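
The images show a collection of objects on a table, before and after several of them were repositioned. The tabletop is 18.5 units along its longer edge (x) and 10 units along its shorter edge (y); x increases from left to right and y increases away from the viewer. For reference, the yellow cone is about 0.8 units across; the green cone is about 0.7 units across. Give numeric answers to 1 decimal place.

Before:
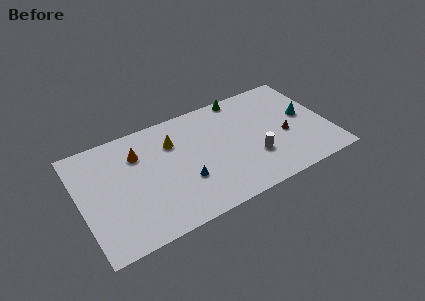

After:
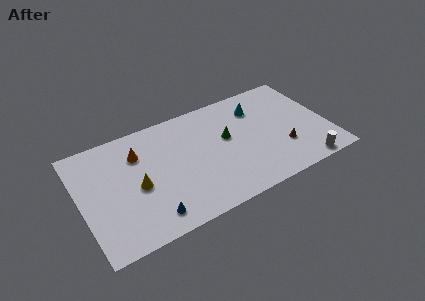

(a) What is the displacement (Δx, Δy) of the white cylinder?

(3.5, -2.3)

The white cylinder was at about (12.7, 3.2) and moved to about (16.2, 0.9).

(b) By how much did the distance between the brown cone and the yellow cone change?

+2.3

They were about 8.6 units apart before and 10.9 after — 2.3 units further apart.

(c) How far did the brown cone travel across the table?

1.1

The brown cone moved from about (15.2, 4.2) to (14.9, 3.1), a distance of √(0.3² + 1.1²) ≈ 1.1.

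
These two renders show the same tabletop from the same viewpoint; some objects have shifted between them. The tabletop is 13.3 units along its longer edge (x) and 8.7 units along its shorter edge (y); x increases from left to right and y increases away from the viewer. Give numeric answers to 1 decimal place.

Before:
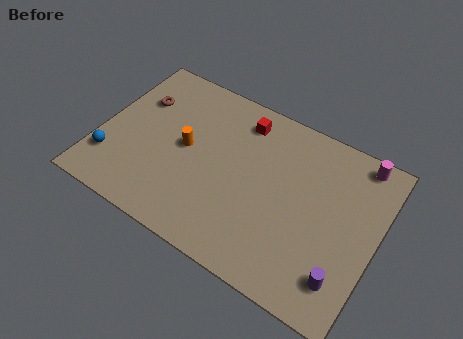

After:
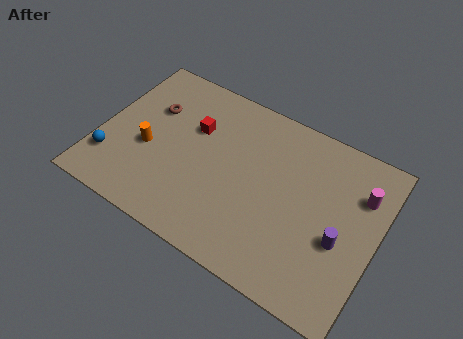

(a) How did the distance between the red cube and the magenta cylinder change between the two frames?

+2.4

The distance was about 5.6 in the first image and 8.0 in the second, so they moved 2.4 units further apart.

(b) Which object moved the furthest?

the red cube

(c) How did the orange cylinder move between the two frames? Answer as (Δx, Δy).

(-1.7, -0.9)

The orange cylinder was at about (4.1, 4.5) and moved to about (2.4, 3.6).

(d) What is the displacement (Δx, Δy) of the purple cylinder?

(-0.4, 1.7)

From the two frames, the purple cylinder sits at roughly (12.1, 1.8) before and (11.7, 3.5) after.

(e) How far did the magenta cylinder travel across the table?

1.6

From (12.0, 7.8) to (12.3, 6.2), the magenta cylinder covered √(0.3² + 1.6²) ≈ 1.6 units.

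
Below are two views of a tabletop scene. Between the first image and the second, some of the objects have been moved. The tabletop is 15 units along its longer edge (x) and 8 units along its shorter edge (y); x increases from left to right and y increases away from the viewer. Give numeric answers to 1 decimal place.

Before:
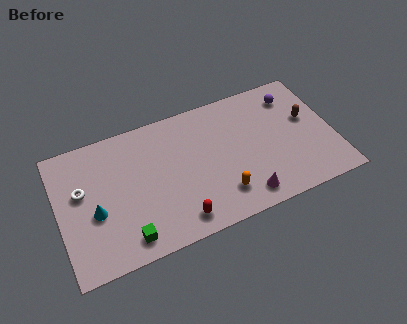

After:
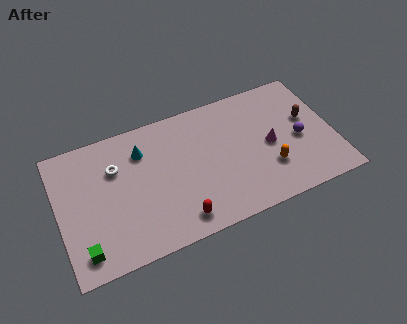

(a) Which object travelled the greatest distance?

the cyan cone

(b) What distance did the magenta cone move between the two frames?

3.1

The magenta cone moved from about (9.8, 1.2) to (11.5, 3.8), a distance of √(1.7² + 2.6²) ≈ 3.1.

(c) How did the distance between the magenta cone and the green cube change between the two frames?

+4.3

The distance was about 6.4 in the first image and 10.7 in the second, so they moved 4.3 units further apart.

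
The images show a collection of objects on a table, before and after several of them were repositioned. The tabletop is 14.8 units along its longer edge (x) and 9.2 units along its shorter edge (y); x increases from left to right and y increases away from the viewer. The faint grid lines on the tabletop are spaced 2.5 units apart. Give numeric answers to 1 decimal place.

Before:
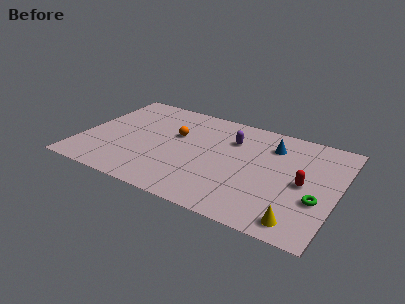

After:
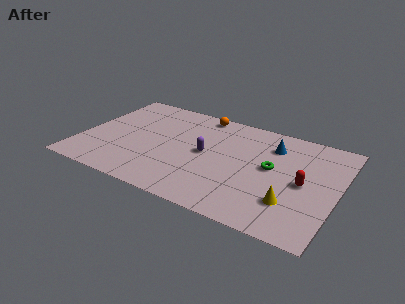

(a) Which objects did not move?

the red capsule and the blue cone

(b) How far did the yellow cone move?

1.4

The yellow cone moved from about (13.0, 1.2) to (12.4, 2.5), a distance of √(0.6² + 1.3²) ≈ 1.4.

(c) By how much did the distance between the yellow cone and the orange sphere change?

-0.6

They were about 8.9 units apart before and 8.3 after — 0.6 units closer together.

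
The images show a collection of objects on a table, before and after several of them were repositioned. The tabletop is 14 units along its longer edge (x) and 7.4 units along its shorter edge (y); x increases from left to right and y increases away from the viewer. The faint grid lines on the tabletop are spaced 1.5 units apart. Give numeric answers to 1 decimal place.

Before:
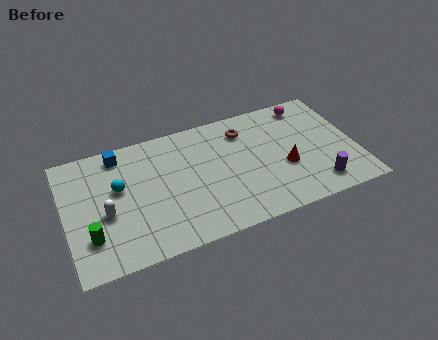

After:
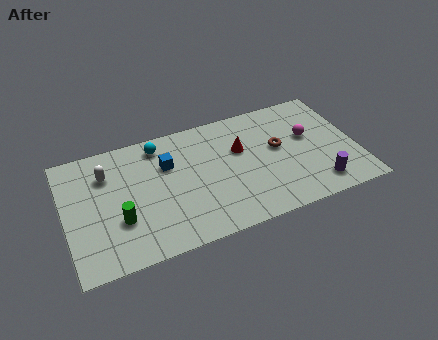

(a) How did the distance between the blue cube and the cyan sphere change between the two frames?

-0.7

The distance was about 2.0 in the first image and 1.3 in the second, so they moved 0.7 units closer together.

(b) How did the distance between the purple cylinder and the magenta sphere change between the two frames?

-2.0

Before: roughly 5.1 units apart; after: 3.1. That's 2.0 units closer together.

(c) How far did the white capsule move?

2.3

The white capsule moved from about (1.9, 3.1) to (2.1, 5.4), a distance of √(0.2² + 2.3²) ≈ 2.3.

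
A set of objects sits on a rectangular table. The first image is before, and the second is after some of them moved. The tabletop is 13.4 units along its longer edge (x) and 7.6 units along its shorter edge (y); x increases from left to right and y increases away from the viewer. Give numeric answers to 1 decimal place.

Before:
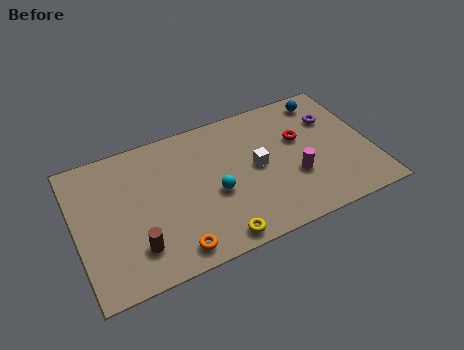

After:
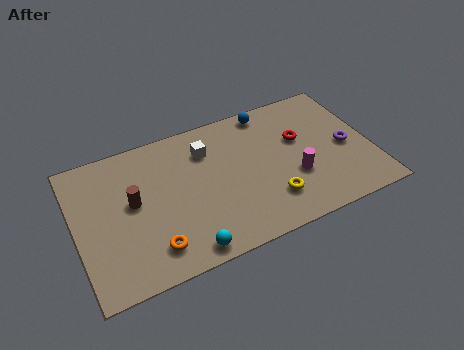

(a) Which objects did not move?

the magenta cylinder and the red torus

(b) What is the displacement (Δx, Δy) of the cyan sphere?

(-1.6, -2.4)

The cyan sphere was at about (6.2, 3.2) and moved to about (4.6, 0.8).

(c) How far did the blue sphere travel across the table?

2.6

From (11.7, 6.5) to (9.1, 6.8), the blue sphere covered √(2.6² + 0.3²) ≈ 2.6 units.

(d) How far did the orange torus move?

1.0

The orange torus was near (4.1, 1.0) before and (3.2, 1.5) after, so it travelled √(0.9² + 0.5²) ≈ 1.0 units.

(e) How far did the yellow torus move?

2.8

The yellow torus moved from about (6.0, 0.8) to (8.6, 1.9), a distance of √(2.6² + 1.1²) ≈ 2.8.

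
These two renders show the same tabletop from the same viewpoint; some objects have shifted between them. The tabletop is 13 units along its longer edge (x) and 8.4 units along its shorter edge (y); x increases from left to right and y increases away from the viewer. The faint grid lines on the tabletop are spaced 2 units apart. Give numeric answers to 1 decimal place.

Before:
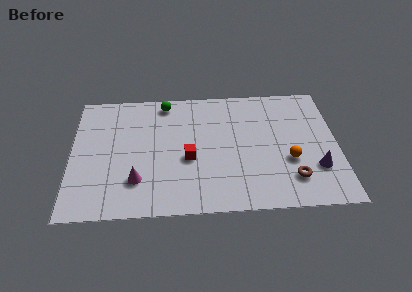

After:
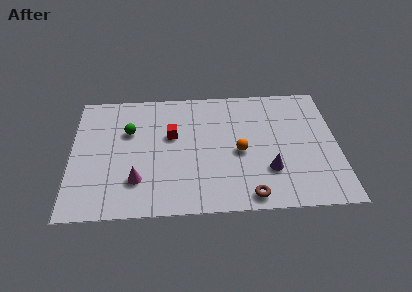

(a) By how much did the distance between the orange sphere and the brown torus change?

+1.7

They were about 1.2 units apart before and 2.9 after — 1.7 units further apart.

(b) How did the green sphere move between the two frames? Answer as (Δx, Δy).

(-1.8, -1.9)

The green sphere started near (4.6, 7.4) and ended near (2.8, 5.5).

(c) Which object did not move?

the magenta cone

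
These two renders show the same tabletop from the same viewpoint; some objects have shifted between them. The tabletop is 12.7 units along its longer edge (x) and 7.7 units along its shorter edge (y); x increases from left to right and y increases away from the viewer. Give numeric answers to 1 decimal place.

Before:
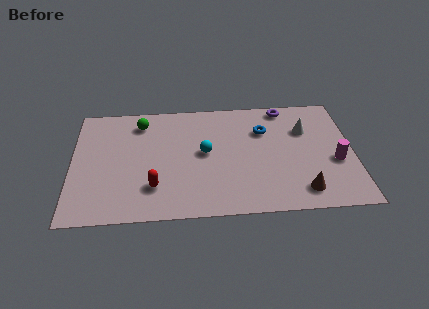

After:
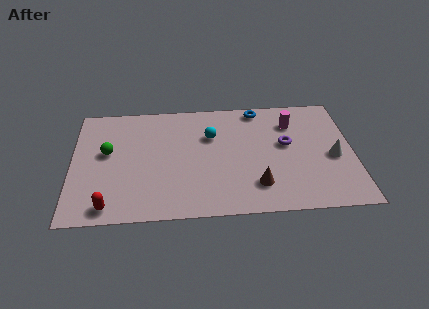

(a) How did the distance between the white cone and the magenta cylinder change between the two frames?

+0.4

They were about 2.6 units apart before and 3.0 after — 0.4 units further apart.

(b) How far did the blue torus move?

1.5

From (8.7, 5.4) to (8.5, 6.9), the blue torus covered √(0.2² + 1.5²) ≈ 1.5 units.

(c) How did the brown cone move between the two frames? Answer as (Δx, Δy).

(-2.0, 0.5)

From the two frames, the brown cone sits at roughly (10.3, 1.3) before and (8.3, 1.8) after.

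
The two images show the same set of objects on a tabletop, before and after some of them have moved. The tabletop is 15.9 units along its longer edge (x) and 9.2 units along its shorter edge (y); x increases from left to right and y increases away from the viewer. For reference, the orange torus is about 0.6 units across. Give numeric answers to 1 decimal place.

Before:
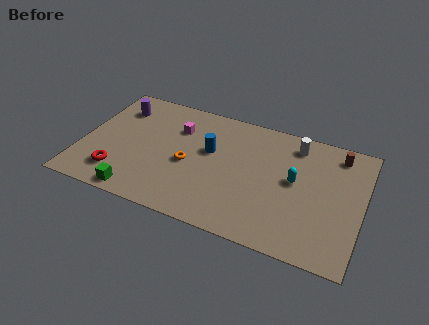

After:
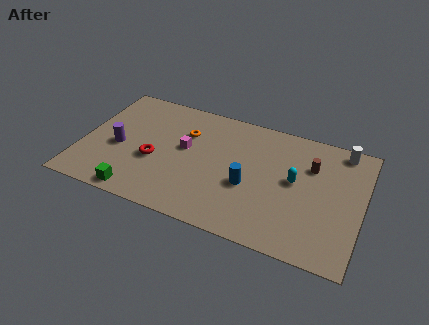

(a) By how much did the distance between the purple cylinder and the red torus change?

-3.0

They were about 5.1 units apart before and 2.1 after — 3.0 units closer together.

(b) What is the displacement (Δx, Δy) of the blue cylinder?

(2.4, -1.8)

The blue cylinder started near (7.2, 5.5) and ended near (9.6, 3.7).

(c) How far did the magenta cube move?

1.5

The magenta cube moved from about (5.2, 6.6) to (5.8, 5.2), a distance of √(0.6² + 1.4²) ≈ 1.5.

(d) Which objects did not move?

the cyan capsule and the green cube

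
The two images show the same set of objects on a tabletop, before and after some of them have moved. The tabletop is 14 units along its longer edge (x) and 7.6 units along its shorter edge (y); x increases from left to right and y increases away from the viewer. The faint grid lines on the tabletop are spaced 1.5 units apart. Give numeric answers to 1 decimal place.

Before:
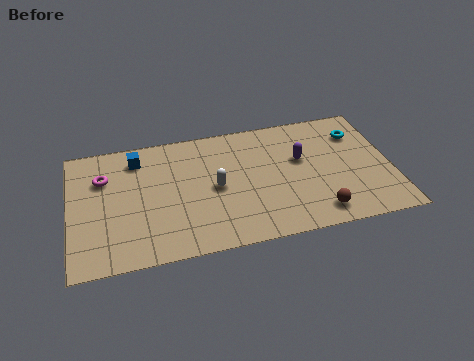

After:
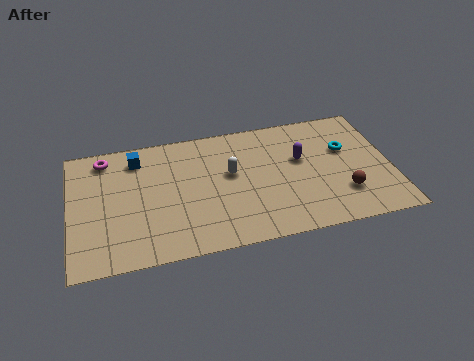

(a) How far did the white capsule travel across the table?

1.0

The white capsule was near (6.3, 3.7) before and (7.0, 4.4) after, so it travelled √(0.7² + 0.7²) ≈ 1.0 units.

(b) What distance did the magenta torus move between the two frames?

1.2

The magenta torus was near (1.5, 5.3) before and (1.6, 6.5) after, so it travelled √(0.1² + 1.2²) ≈ 1.2 units.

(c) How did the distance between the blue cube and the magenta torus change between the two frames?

-0.3

Before: roughly 1.7 units apart; after: 1.4. That's 0.3 units closer together.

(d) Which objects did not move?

the blue cube and the purple capsule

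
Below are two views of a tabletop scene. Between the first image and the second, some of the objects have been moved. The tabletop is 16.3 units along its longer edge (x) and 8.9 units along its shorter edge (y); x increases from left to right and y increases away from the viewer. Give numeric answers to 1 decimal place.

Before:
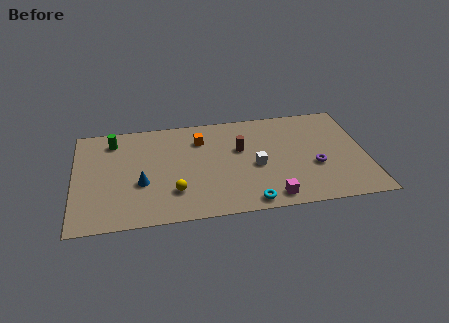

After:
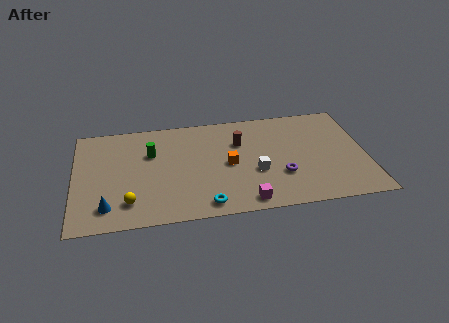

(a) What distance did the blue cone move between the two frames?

2.5

The blue cone was near (3.7, 3.4) before and (1.8, 1.7) after, so it travelled √(1.9² + 1.7²) ≈ 2.5 units.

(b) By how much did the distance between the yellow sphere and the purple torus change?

+0.6

Before: roughly 8.0 units apart; after: 8.6. That's 0.6 units further apart.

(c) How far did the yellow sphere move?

2.5

The yellow sphere was near (5.5, 2.4) before and (3.0, 1.9) after, so it travelled √(2.5² + 0.5²) ≈ 2.5 units.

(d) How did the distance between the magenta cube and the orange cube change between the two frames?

-3.3

The distance was about 6.7 in the first image and 3.4 in the second, so they moved 3.3 units closer together.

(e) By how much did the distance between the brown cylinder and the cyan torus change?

+0.8

They were about 4.6 units apart before and 5.4 after — 0.8 units further apart.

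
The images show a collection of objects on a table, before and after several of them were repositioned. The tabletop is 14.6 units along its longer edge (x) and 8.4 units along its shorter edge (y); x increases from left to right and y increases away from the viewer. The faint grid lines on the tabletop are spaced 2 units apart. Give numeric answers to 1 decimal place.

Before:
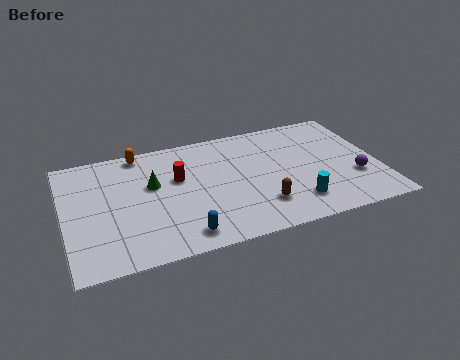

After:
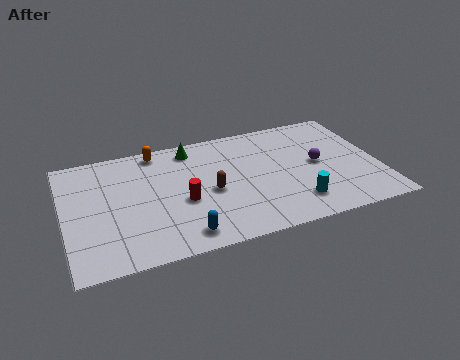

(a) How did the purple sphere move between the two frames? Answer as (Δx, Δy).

(-1.6, 1.5)

The purple sphere started near (13.4, 2.8) and ended near (11.8, 4.3).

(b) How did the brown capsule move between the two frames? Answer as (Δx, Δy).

(-2.2, 1.7)

The brown capsule started near (8.9, 2.1) and ended near (6.7, 3.8).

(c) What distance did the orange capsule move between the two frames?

0.8

The orange capsule moved from about (3.7, 7.6) to (4.5, 7.5), a distance of √(0.8² + 0.1²) ≈ 0.8.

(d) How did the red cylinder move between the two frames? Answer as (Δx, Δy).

(0.1, -1.7)

The red cylinder was at about (5.3, 5.2) and moved to about (5.4, 3.5).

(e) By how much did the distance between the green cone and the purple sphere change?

-3.2

The distance was about 9.6 in the first image and 6.4 in the second, so they moved 3.2 units closer together.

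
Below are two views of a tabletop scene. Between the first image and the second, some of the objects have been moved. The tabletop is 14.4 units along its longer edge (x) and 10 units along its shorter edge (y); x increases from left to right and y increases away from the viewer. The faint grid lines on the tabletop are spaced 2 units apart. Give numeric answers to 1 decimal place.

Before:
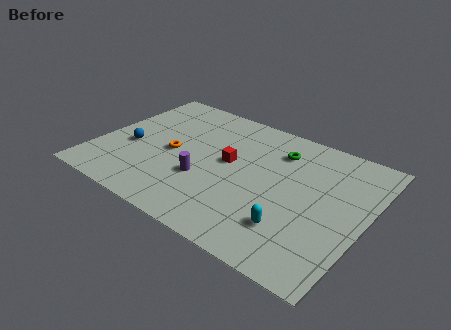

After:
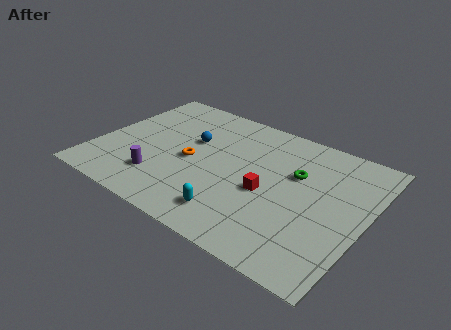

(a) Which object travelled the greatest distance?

the blue sphere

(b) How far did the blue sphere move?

3.7

The blue sphere moved from about (1.8, 4.1) to (4.8, 6.2), a distance of √(3.0² + 2.1²) ≈ 3.7.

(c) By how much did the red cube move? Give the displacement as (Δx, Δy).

(2.3, -1.2)

The red cube started near (7.0, 5.5) and ended near (9.3, 4.3).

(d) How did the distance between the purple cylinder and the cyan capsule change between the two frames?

-0.9

The distance was about 5.1 in the first image and 4.2 in the second, so they moved 0.9 units closer together.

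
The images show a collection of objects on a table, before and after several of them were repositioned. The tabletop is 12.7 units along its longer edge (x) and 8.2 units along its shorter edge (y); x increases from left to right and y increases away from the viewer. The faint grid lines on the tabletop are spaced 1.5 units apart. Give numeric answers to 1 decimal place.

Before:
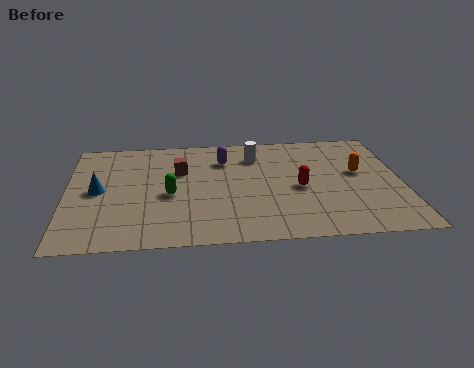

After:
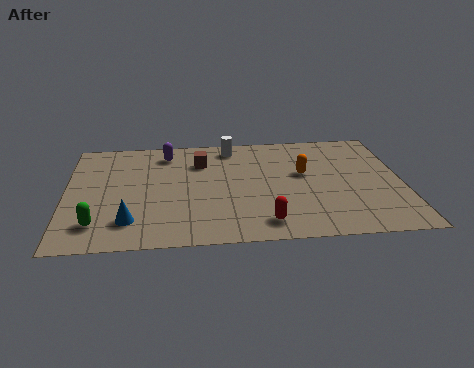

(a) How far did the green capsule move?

3.3

The green capsule was near (3.9, 3.6) before and (1.2, 1.7) after, so it travelled √(2.7² + 1.9²) ≈ 3.3 units.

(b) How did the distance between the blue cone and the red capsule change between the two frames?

-2.6

The distance was about 7.6 in the first image and 5.0 in the second, so they moved 2.6 units closer together.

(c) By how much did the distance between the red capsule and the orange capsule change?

+1.3

The distance was about 2.5 in the first image and 3.8 in the second, so they moved 1.3 units further apart.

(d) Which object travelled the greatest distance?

the green capsule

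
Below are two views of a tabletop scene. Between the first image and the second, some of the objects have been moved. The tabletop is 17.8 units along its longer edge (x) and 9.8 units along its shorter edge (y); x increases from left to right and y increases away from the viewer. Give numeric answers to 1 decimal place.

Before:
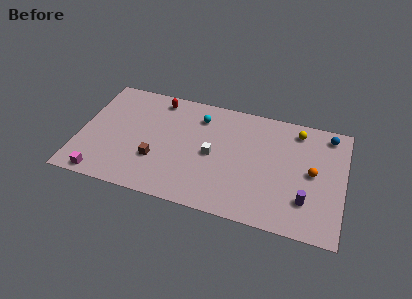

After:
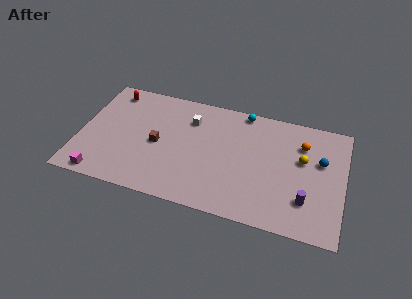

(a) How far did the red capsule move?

3.2

From (5.0, 8.5) to (1.8, 8.4), the red capsule covered √(3.2² + 0.1²) ≈ 3.2 units.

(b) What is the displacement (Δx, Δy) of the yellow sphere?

(0.5, -2.4)

The yellow sphere started near (14.5, 8.3) and ended near (15.0, 5.9).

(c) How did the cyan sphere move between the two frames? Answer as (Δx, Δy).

(2.9, 1.3)

From the two frames, the cyan sphere sits at roughly (7.9, 7.7) before and (10.8, 9.0) after.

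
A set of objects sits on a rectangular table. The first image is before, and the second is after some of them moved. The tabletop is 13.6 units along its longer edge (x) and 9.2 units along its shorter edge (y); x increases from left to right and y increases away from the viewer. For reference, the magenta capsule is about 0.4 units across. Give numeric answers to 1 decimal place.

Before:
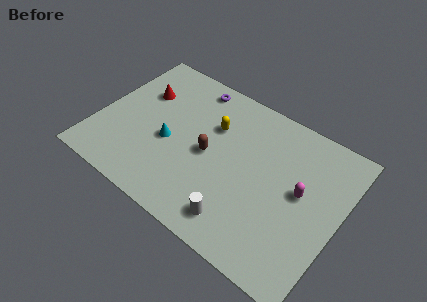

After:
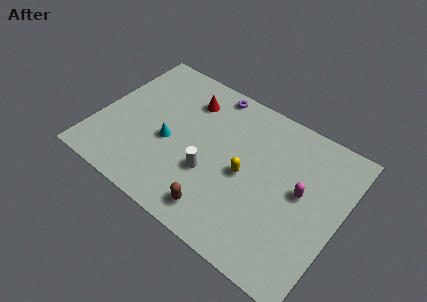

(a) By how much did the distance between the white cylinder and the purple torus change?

-2.6

The distance was about 7.7 in the first image and 5.1 in the second, so they moved 2.6 units closer together.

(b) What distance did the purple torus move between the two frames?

1.1

From (4.6, 8.1) to (5.7, 8.3), the purple torus covered √(1.1² + 0.2²) ≈ 1.1 units.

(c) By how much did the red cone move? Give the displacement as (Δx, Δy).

(2.6, 0.9)

From the two frames, the red cone sits at roughly (2.0, 6.2) before and (4.6, 7.1) after.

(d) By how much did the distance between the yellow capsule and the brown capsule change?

+1.2

Before: roughly 1.8 units apart; after: 3.0. That's 1.2 units further apart.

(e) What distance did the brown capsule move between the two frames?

3.2

The brown capsule was near (6.3, 4.4) before and (7.5, 1.4) after, so it travelled √(1.2² + 3.0²) ≈ 3.2 units.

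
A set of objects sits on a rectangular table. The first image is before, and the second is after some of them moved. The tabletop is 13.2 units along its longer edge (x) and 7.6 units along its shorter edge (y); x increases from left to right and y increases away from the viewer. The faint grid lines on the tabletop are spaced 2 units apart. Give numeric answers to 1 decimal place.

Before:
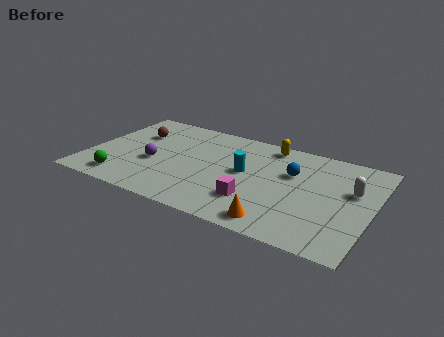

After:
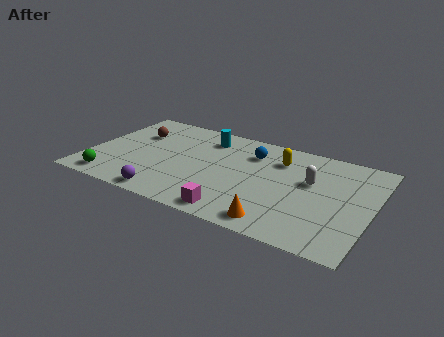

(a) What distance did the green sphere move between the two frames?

0.5

The green sphere moved from about (1.9, 1.2) to (1.4, 1.0), a distance of √(0.5² + 0.2²) ≈ 0.5.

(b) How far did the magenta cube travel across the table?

1.4

From (8.0, 2.1) to (7.3, 0.9), the magenta cube covered √(0.7² + 1.2²) ≈ 1.4 units.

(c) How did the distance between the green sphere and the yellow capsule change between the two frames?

+0.4

They were about 8.3 units apart before and 8.7 after — 0.4 units further apart.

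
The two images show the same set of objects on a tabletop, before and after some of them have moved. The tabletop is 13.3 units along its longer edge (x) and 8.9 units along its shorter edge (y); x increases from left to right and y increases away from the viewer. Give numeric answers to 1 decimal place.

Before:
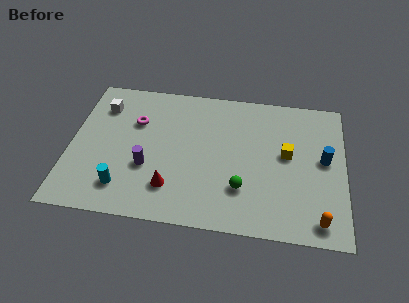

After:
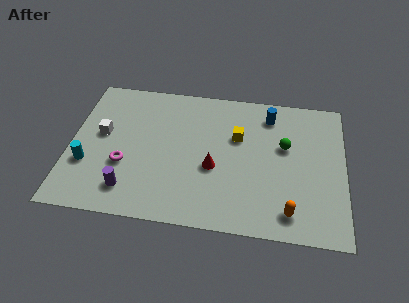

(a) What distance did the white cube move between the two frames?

1.8

The white cube moved from about (1.4, 6.8) to (1.5, 5.0), a distance of √(0.1² + 1.8²) ≈ 1.8.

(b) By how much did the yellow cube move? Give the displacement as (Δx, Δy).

(-2.4, 0.8)

From the two frames, the yellow cube sits at roughly (10.5, 4.9) before and (8.1, 5.7) after.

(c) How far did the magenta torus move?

2.8

The magenta torus was near (3.1, 6.0) before and (2.7, 3.2) after, so it travelled √(0.4² + 2.8²) ≈ 2.8 units.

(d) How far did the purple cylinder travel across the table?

1.7

The purple cylinder moved from about (3.8, 3.2) to (3.0, 1.7), a distance of √(0.8² + 1.5²) ≈ 1.7.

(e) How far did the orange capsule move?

1.4

The orange capsule moved from about (12.1, 1.1) to (10.7, 1.4), a distance of √(1.4² + 0.3²) ≈ 1.4.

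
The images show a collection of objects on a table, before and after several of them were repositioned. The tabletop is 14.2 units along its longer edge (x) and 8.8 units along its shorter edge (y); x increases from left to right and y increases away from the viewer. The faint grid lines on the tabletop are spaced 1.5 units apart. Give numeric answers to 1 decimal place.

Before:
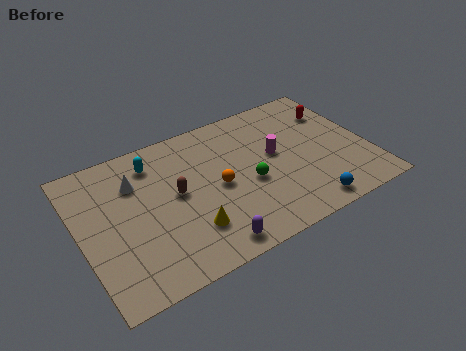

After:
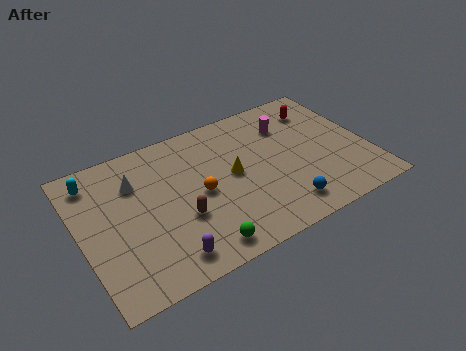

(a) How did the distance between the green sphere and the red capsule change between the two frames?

+3.6

Before: roughly 5.5 units apart; after: 9.1. That's 3.6 units further apart.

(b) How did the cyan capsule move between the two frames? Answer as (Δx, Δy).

(-2.9, 0.2)

The cyan capsule was at about (3.9, 7.1) and moved to about (1.0, 7.3).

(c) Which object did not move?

the white cone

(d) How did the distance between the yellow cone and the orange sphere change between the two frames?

-0.8

The distance was about 2.5 in the first image and 1.7 in the second, so they moved 0.8 units closer together.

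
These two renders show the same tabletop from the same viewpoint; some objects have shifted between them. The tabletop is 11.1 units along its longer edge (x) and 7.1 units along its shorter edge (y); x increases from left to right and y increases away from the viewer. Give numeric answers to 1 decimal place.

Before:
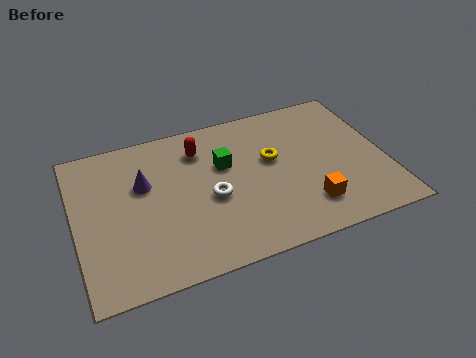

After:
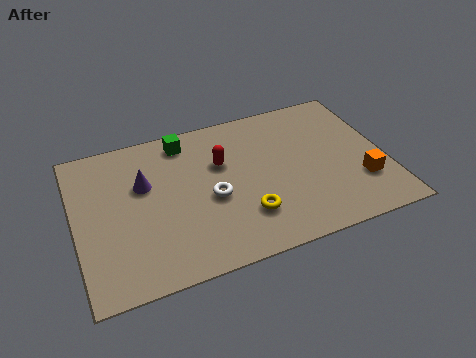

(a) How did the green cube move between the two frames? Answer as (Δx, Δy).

(-1.3, 1.6)

From the two frames, the green cube sits at roughly (5.4, 4.5) before and (4.1, 6.1) after.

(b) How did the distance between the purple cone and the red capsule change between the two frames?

+0.5

The distance was about 2.3 in the first image and 2.8 in the second, so they moved 0.5 units further apart.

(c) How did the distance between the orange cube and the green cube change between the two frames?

+3.2

They were about 4.0 units apart before and 7.2 after — 3.2 units further apart.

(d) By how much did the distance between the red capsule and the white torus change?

-0.8

Before: roughly 2.4 units apart; after: 1.6. That's 0.8 units closer together.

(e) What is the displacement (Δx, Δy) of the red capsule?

(0.7, -0.9)

From the two frames, the red capsule sits at roughly (4.6, 5.5) before and (5.3, 4.6) after.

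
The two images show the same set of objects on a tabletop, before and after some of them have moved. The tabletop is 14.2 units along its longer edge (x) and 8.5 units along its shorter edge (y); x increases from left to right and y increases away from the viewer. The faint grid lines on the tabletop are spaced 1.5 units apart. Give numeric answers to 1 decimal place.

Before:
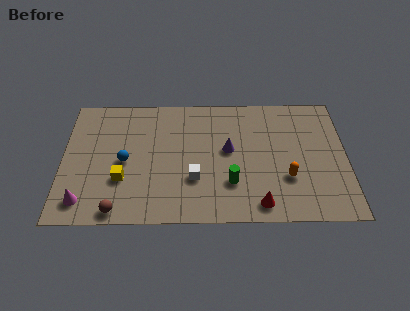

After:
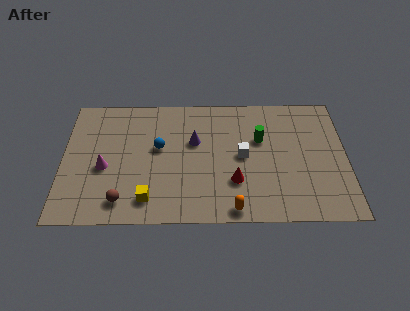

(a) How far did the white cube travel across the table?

2.8

The white cube was near (6.6, 2.8) before and (9.0, 4.3) after, so it travelled √(2.4² + 1.5²) ≈ 2.8 units.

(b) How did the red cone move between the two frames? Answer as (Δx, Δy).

(-1.2, 1.5)

From the two frames, the red cone sits at roughly (9.8, 1.1) before and (8.6, 2.6) after.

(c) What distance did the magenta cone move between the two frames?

2.4

From (1.1, 1.4) to (2.1, 3.6), the magenta cone covered √(1.0² + 2.2²) ≈ 2.4 units.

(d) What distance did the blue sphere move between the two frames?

1.9

From (3.1, 4.0) to (4.8, 4.9), the blue sphere covered √(1.7² + 0.9²) ≈ 1.9 units.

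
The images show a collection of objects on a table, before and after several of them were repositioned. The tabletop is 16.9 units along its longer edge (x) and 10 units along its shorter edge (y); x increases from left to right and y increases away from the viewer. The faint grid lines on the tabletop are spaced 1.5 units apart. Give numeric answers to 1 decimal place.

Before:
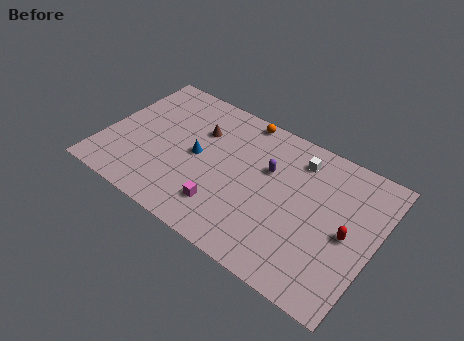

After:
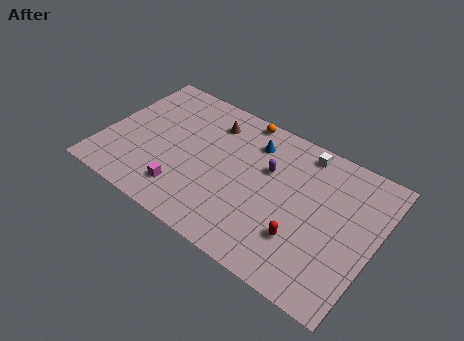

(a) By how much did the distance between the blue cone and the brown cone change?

+0.8

Before: roughly 1.9 units apart; after: 2.7. That's 0.8 units further apart.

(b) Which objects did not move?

the orange sphere and the purple capsule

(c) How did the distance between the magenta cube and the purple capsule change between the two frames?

+1.7

Before: roughly 4.6 units apart; after: 6.3. That's 1.7 units further apart.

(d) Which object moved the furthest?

the blue cone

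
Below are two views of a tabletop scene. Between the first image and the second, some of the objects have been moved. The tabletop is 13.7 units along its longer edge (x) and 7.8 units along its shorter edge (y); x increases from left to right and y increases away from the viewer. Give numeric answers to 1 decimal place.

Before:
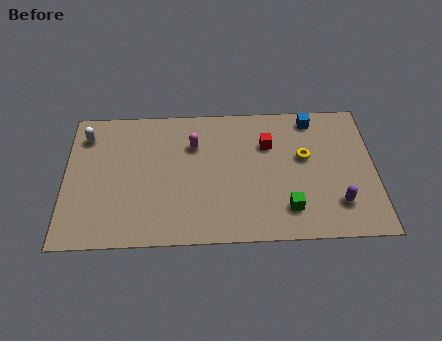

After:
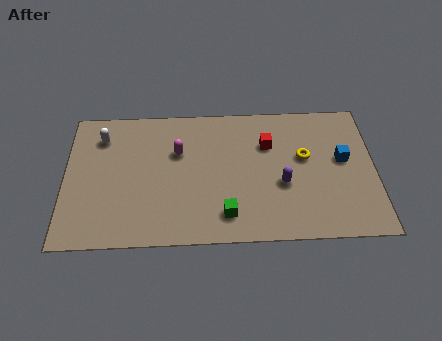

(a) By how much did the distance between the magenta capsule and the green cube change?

-1.4

They were about 5.6 units apart before and 4.2 after — 1.4 units closer together.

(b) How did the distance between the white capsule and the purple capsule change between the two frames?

-3.4

Before: roughly 11.9 units apart; after: 8.5. That's 3.4 units closer together.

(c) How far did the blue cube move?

2.7

The blue cube moved from about (11.0, 6.8) to (12.3, 4.4), a distance of √(1.3² + 2.4²) ≈ 2.7.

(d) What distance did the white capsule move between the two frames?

0.7

From (0.9, 6.2) to (1.6, 6.1), the white capsule covered √(0.7² + 0.1²) ≈ 0.7 units.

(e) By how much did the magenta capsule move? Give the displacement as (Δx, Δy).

(-0.7, -0.4)

The magenta capsule started near (5.7, 5.5) and ended near (5.0, 5.1).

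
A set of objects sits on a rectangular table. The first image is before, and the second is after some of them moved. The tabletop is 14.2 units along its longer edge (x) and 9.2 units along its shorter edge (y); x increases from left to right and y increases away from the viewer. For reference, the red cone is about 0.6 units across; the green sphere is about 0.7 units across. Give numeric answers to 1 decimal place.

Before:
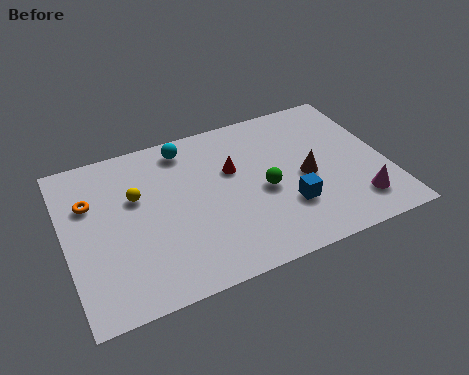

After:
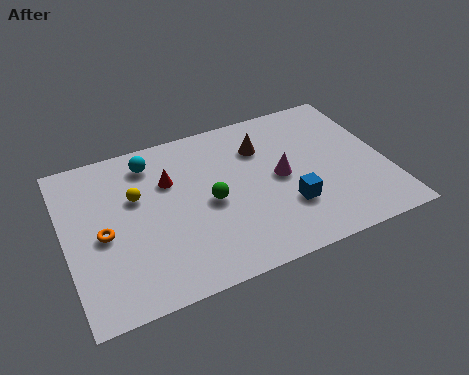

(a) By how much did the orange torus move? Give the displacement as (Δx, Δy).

(0.4, -2.0)

The orange torus was at about (1.2, 6.2) and moved to about (1.6, 4.2).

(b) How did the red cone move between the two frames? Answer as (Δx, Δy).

(-2.8, 0.4)

From the two frames, the red cone sits at roughly (7.5, 5.8) before and (4.7, 6.2) after.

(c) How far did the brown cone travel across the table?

3.0

The brown cone was near (10.6, 4.2) before and (8.9, 6.7) after, so it travelled √(1.7² + 2.5²) ≈ 3.0 units.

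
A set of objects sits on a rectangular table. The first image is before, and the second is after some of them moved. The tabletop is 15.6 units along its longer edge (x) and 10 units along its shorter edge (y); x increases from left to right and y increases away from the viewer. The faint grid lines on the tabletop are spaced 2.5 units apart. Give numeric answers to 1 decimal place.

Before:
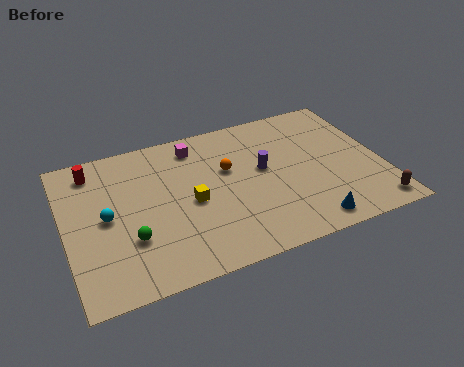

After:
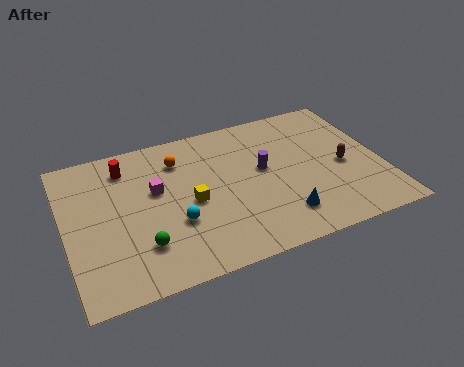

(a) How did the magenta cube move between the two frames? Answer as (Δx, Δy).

(-2.2, -2.4)

The magenta cube started near (6.7, 8.4) and ended near (4.5, 6.0).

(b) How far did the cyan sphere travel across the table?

3.5

The cyan sphere moved from about (2.0, 5.0) to (5.2, 3.5), a distance of √(3.2² + 1.5²) ≈ 3.5.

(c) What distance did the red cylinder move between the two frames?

1.6

From (1.6, 8.4) to (3.2, 8.1), the red cylinder covered √(1.6² + 0.3²) ≈ 1.6 units.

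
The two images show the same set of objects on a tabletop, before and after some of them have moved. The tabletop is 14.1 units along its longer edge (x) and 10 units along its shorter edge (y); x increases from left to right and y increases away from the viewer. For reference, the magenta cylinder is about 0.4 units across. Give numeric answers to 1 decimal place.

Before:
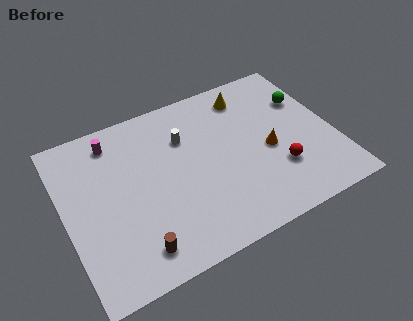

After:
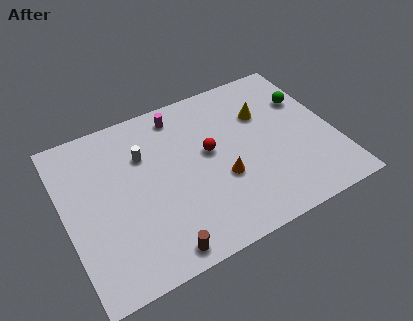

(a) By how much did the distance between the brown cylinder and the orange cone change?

-3.3

They were about 7.9 units apart before and 4.6 after — 3.3 units closer together.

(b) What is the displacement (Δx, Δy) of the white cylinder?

(-2.2, -0.1)

From the two frames, the white cylinder sits at roughly (6.5, 7.0) before and (4.3, 6.9) after.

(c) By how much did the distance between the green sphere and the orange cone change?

+2.5

They were about 3.4 units apart before and 5.9 after — 2.5 units further apart.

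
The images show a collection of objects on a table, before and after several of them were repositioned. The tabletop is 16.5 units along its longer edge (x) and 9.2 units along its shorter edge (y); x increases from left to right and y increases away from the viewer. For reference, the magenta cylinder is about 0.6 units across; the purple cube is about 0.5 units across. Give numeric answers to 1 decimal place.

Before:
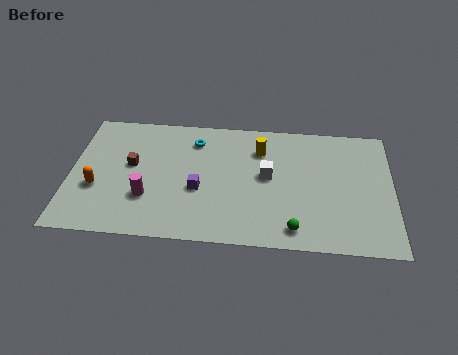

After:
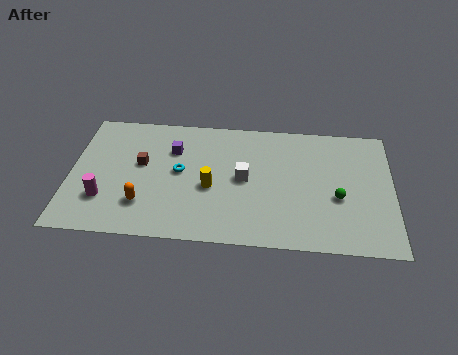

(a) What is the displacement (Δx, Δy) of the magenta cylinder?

(-2.2, -0.3)

From the two frames, the magenta cylinder sits at roughly (4.0, 2.9) before and (1.8, 2.6) after.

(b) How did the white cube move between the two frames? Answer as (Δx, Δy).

(-1.2, -0.3)

The white cube started near (10.1, 5.0) and ended near (8.9, 4.7).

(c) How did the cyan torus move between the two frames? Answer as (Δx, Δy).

(-0.7, -2.4)

From the two frames, the cyan torus sits at roughly (6.3, 7.3) before and (5.6, 4.9) after.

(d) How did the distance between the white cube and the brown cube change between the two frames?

-1.7

They were about 7.0 units apart before and 5.3 after — 1.7 units closer together.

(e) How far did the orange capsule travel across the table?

2.6

The orange capsule moved from about (1.4, 3.4) to (3.8, 2.4), a distance of √(2.4² + 1.0²) ≈ 2.6.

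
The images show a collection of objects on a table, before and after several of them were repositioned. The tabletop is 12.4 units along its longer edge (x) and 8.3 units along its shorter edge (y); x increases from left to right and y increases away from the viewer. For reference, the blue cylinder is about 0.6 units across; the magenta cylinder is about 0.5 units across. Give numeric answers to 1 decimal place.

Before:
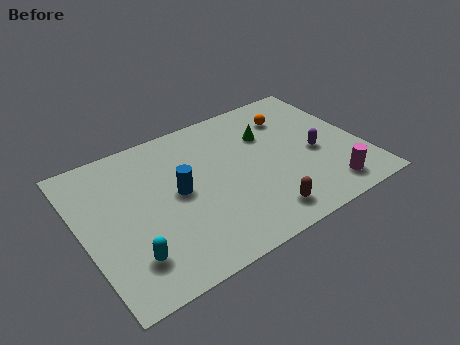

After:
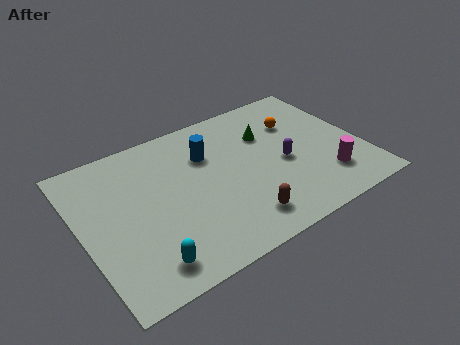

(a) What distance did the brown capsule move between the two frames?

0.9

The brown capsule was near (7.4, 1.3) before and (6.5, 1.5) after, so it travelled √(0.9² + 0.2²) ≈ 0.9 units.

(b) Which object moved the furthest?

the blue cylinder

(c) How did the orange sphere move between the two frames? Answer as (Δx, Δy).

(0.2, -0.5)

The orange sphere was at about (9.7, 6.3) and moved to about (9.9, 5.8).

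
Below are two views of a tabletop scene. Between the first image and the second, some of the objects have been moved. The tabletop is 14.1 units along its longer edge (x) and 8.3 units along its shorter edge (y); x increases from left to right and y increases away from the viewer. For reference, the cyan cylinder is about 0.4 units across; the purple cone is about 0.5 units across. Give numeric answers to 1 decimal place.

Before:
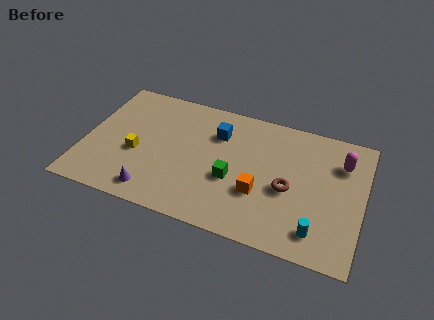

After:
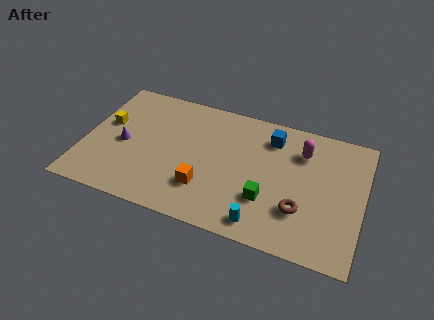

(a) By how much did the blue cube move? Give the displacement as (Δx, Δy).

(2.7, 0.6)

The blue cube started near (6.6, 6.0) and ended near (9.3, 6.6).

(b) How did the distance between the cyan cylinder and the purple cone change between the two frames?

-0.4

Before: roughly 8.2 units apart; after: 7.8. That's 0.4 units closer together.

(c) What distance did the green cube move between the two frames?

1.9

From (7.6, 3.3) to (9.4, 2.6), the green cube covered √(1.8² + 0.7²) ≈ 1.9 units.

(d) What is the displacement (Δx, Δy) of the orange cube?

(-2.7, -0.6)

The orange cube started near (9.0, 2.9) and ended near (6.3, 2.3).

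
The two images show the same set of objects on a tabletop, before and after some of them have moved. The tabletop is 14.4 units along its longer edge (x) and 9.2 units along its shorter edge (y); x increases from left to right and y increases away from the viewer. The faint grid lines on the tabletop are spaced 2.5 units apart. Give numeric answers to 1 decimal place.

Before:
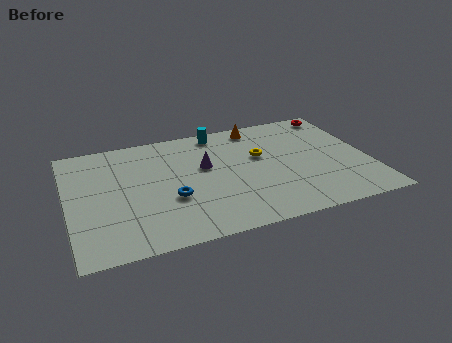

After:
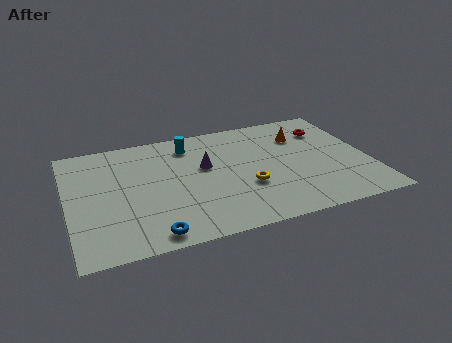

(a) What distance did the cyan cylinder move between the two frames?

1.7

From (7.5, 8.2) to (6.0, 7.5), the cyan cylinder covered √(1.5² + 0.7²) ≈ 1.7 units.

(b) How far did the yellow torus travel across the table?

2.5

The yellow torus was near (9.3, 5.6) before and (8.4, 3.3) after, so it travelled √(0.9² + 2.3²) ≈ 2.5 units.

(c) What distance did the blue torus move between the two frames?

2.6

The blue torus moved from about (4.8, 3.4) to (3.7, 1.0), a distance of √(1.1² + 2.4²) ≈ 2.6.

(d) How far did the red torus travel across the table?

1.5

The red torus was near (13.4, 8.2) before and (12.7, 6.9) after, so it travelled √(0.7² + 1.3²) ≈ 1.5 units.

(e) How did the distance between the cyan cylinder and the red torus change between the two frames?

+0.8

The distance was about 5.9 in the first image and 6.7 in the second, so they moved 0.8 units further apart.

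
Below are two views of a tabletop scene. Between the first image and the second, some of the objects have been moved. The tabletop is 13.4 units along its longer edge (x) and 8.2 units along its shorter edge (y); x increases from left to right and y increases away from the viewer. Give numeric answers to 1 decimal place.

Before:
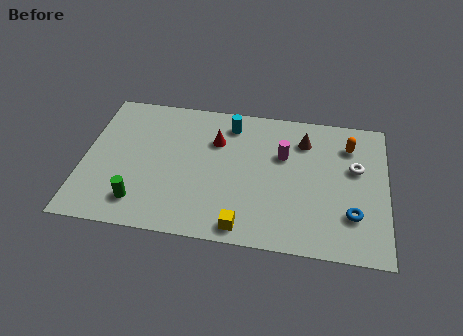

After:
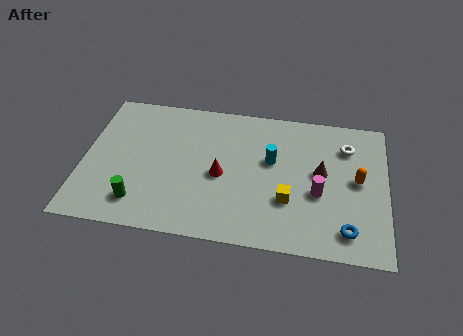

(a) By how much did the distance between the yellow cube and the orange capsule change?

-3.6

They were about 7.0 units apart before and 3.4 after — 3.6 units closer together.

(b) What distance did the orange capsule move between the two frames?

2.0

From (11.7, 6.3) to (12.1, 4.3), the orange capsule covered √(0.4² + 2.0²) ≈ 2.0 units.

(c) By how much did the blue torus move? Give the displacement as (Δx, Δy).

(-0.2, -0.9)

The blue torus was at about (11.9, 2.3) and moved to about (11.7, 1.4).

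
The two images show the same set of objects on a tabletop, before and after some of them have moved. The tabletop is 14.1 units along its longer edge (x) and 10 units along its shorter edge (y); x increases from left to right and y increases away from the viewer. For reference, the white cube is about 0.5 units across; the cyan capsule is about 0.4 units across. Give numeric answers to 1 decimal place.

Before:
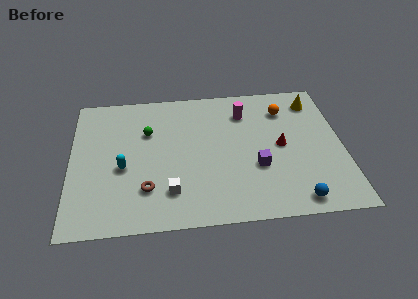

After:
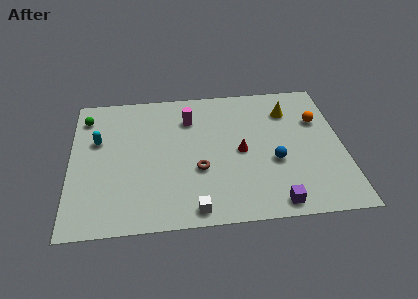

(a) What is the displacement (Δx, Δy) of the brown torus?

(2.7, 1.1)

The brown torus started near (3.9, 2.6) and ended near (6.6, 3.7).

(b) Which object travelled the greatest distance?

the green sphere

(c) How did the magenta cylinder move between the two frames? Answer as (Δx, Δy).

(-2.9, -0.2)

The magenta cylinder was at about (9.1, 7.7) and moved to about (6.2, 7.5).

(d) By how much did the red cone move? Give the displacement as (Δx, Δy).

(-2.1, -0.2)

From the two frames, the red cone sits at roughly (10.9, 5.0) before and (8.8, 4.8) after.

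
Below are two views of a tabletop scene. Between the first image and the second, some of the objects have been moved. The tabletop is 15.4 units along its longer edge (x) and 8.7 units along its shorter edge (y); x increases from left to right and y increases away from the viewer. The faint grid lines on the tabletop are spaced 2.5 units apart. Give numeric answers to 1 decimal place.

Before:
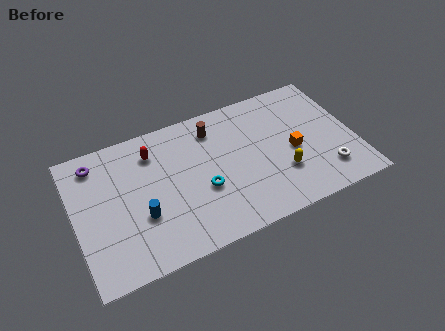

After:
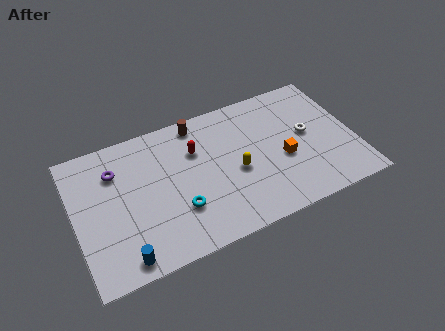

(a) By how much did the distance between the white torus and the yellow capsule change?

+1.7

Before: roughly 2.5 units apart; after: 4.2. That's 1.7 units further apart.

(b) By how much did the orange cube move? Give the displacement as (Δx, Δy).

(-0.6, -0.3)

The orange cube was at about (12.0, 3.9) and moved to about (11.4, 3.6).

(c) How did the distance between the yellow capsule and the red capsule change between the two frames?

-4.9

Before: roughly 7.9 units apart; after: 3.0. That's 4.9 units closer together.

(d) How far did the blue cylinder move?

2.4

The blue cylinder moved from about (3.5, 3.1) to (2.3, 1.0), a distance of √(1.2² + 2.1²) ≈ 2.4.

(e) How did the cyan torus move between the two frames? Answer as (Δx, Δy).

(-1.4, -0.7)

The cyan torus was at about (6.9, 3.4) and moved to about (5.5, 2.7).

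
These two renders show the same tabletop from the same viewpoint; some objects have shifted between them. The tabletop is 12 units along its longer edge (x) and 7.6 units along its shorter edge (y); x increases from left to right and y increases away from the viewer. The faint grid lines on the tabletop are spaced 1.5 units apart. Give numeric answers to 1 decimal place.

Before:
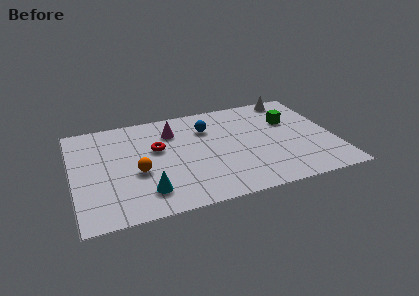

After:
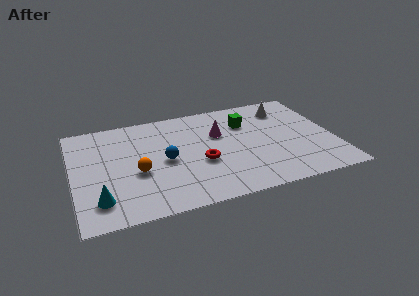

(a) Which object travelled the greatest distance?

the blue sphere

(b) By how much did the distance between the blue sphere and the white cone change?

+2.0

Before: roughly 4.3 units apart; after: 6.3. That's 2.0 units further apart.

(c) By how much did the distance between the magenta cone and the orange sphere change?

+1.1

The distance was about 3.2 in the first image and 4.3 in the second, so they moved 1.1 units further apart.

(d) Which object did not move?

the orange sphere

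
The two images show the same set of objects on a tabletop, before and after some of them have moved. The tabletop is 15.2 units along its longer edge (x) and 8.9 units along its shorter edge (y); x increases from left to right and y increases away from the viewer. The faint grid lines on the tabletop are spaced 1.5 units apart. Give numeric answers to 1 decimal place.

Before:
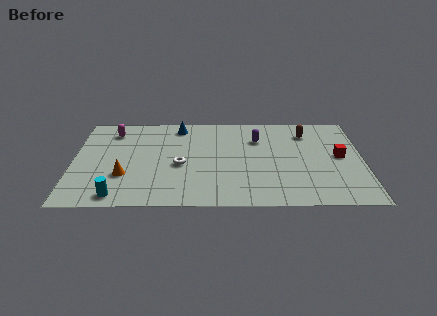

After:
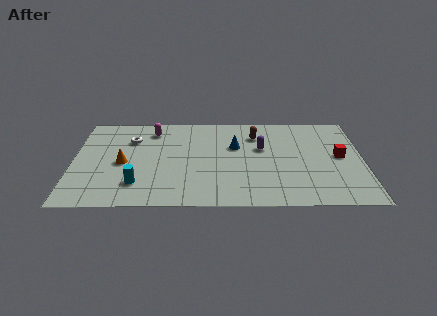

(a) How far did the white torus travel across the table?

3.6

The white torus was near (5.6, 3.9) before and (3.0, 6.4) after, so it travelled √(2.6² + 2.5²) ≈ 3.6 units.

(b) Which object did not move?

the red cube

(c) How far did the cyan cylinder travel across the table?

1.5

The cyan cylinder was near (2.4, 1.0) before and (3.4, 2.1) after, so it travelled √(1.0² + 1.1²) ≈ 1.5 units.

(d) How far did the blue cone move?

3.6

The blue cone was near (5.5, 7.7) before and (8.5, 5.7) after, so it travelled √(3.0² + 2.0²) ≈ 3.6 units.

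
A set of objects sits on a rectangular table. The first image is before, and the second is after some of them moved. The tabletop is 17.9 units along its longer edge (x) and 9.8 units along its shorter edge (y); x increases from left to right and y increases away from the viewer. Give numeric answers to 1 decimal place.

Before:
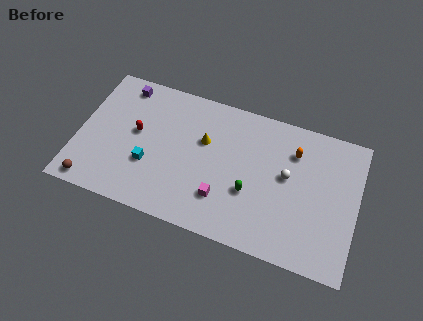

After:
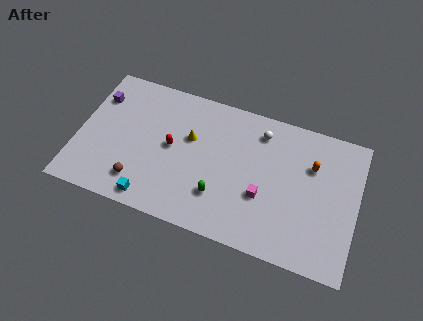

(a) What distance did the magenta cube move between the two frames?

2.7

The magenta cube was near (9.5, 2.6) before and (12.0, 3.6) after, so it travelled √(2.5² + 1.0²) ≈ 2.7 units.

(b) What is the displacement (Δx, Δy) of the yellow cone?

(-0.9, -0.1)

From the two frames, the yellow cone sits at roughly (8.0, 6.2) before and (7.1, 6.1) after.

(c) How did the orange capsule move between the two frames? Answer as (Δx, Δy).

(1.2, -0.6)

The orange capsule started near (13.7, 7.3) and ended near (14.9, 6.7).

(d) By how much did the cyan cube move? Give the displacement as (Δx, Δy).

(0.4, -2.3)

The cyan cube was at about (4.7, 3.4) and moved to about (5.1, 1.1).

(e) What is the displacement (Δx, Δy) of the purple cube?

(-1.5, -1.3)

The purple cube started near (2.5, 8.5) and ended near (1.0, 7.2).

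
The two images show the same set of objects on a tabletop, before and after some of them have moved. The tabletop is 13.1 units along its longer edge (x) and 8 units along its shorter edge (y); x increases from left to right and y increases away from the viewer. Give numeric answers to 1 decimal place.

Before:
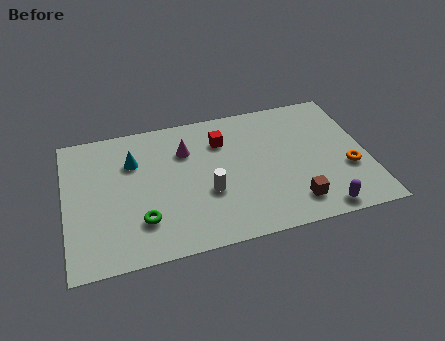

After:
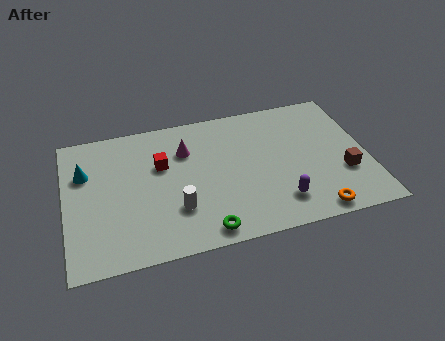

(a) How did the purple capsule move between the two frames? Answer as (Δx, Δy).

(-1.7, 0.9)

The purple capsule was at about (10.8, 0.8) and moved to about (9.1, 1.7).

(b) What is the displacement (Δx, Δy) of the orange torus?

(-1.7, -2.1)

The orange torus started near (12.2, 2.9) and ended near (10.5, 0.8).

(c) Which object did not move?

the magenta cone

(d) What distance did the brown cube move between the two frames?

2.6

The brown cube was near (9.7, 1.5) before and (12.0, 2.7) after, so it travelled √(2.3² + 1.2²) ≈ 2.6 units.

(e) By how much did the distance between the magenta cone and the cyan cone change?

+2.1

The distance was about 2.3 in the first image and 4.4 in the second, so they moved 2.1 units further apart.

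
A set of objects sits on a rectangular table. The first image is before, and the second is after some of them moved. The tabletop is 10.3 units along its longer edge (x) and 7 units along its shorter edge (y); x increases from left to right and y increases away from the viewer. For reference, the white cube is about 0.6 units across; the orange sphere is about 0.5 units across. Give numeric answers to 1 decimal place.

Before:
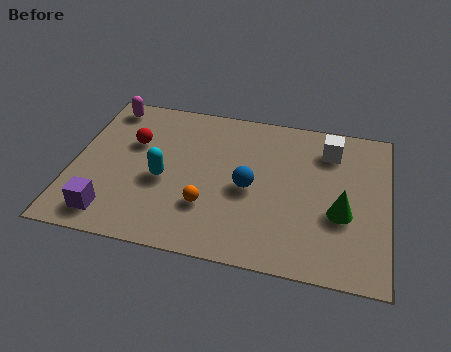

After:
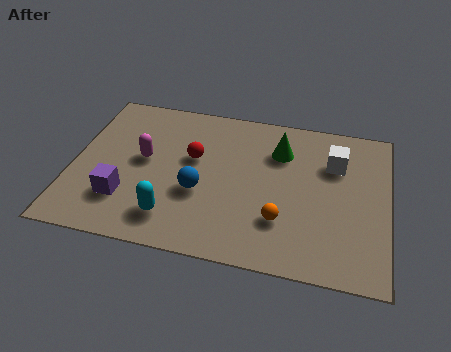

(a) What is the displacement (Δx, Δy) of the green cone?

(-2.1, 2.4)

The green cone started near (8.8, 2.7) and ended near (6.7, 5.1).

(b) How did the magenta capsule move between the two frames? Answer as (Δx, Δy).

(1.4, -2.3)

The magenta capsule was at about (0.9, 6.1) and moved to about (2.3, 3.8).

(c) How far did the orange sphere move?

2.4

The orange sphere moved from about (4.5, 2.1) to (6.9, 2.0), a distance of √(2.4² + 0.1²) ≈ 2.4.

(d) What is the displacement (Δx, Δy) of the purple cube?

(0.4, 0.8)

The purple cube started near (1.4, 1.1) and ended near (1.8, 1.9).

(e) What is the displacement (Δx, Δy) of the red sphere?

(2.0, -0.3)

The red sphere started near (1.9, 4.5) and ended near (3.9, 4.2).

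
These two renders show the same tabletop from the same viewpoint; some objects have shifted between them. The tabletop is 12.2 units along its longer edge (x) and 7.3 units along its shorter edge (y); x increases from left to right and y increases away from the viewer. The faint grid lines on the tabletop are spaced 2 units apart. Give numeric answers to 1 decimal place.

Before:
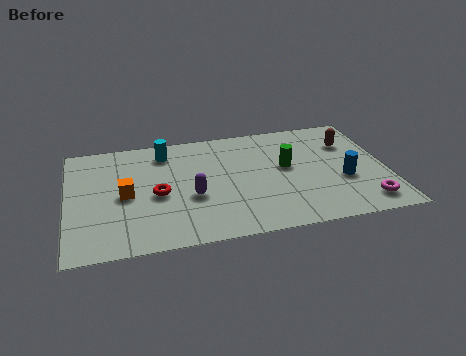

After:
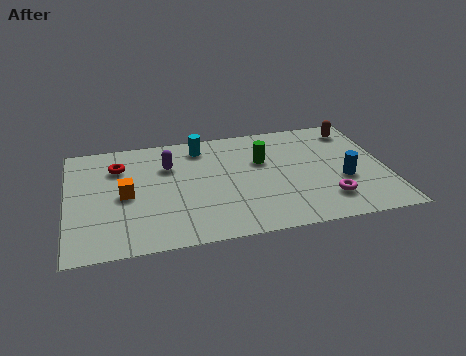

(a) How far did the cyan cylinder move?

1.4

The cyan cylinder moved from about (3.8, 6.0) to (5.2, 6.1), a distance of √(1.4² + 0.1²) ≈ 1.4.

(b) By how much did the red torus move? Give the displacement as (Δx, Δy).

(-1.4, 2.1)

The red torus started near (3.4, 3.3) and ended near (2.0, 5.4).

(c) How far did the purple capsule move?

2.3

The purple capsule was near (4.7, 2.9) before and (3.9, 5.1) after, so it travelled √(0.8² + 2.2²) ≈ 2.3 units.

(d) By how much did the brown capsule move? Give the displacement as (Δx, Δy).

(0.3, 0.9)

The brown capsule started near (10.9, 5.2) and ended near (11.2, 6.1).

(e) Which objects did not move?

the blue cylinder and the orange cube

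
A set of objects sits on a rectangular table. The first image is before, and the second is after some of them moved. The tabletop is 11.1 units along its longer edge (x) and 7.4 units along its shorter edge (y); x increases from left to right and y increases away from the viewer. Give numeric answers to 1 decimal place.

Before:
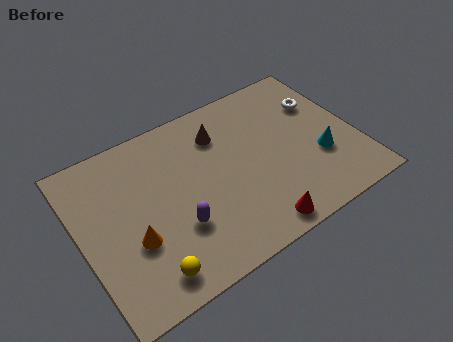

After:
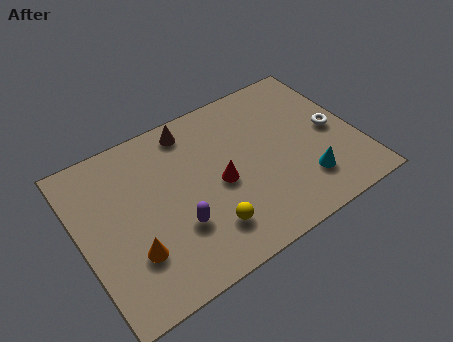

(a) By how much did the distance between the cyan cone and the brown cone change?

+1.3

They were about 4.7 units apart before and 6.0 after — 1.3 units further apart.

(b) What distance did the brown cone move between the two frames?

1.4

The brown cone was near (5.9, 5.6) before and (4.8, 6.4) after, so it travelled √(1.1² + 0.8²) ≈ 1.4 units.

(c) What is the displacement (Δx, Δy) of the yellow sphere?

(2.5, 0.6)

From the two frames, the yellow sphere sits at roughly (2.2, 1.1) before and (4.7, 1.7) after.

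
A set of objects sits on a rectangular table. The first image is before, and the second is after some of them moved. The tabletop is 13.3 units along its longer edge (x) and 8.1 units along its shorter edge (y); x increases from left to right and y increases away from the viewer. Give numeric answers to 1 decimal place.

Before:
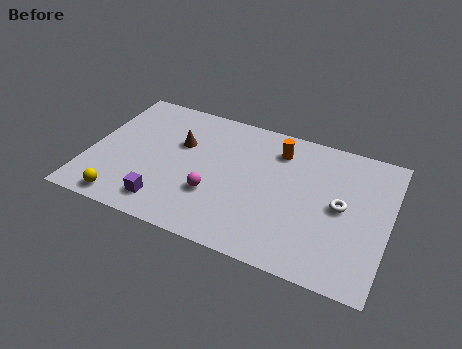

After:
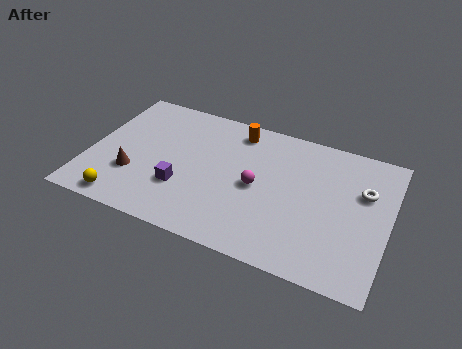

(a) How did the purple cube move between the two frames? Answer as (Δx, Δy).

(0.6, 1.2)

The purple cube started near (3.7, 1.4) and ended near (4.3, 2.6).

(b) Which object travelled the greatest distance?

the brown cone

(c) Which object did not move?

the yellow sphere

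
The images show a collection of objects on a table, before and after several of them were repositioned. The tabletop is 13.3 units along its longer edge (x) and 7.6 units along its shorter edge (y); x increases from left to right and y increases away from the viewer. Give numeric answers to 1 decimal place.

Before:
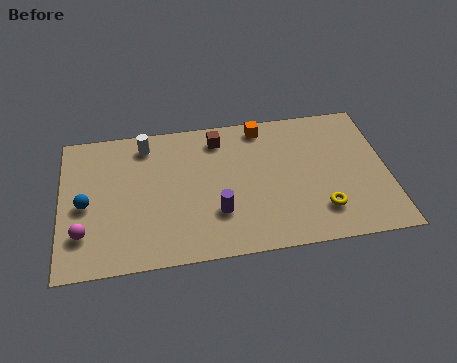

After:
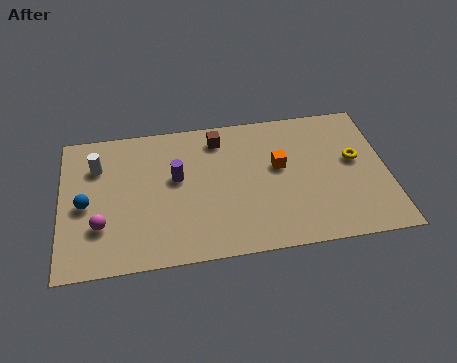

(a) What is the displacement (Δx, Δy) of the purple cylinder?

(-1.6, 2.1)

The purple cylinder was at about (6.3, 2.3) and moved to about (4.7, 4.4).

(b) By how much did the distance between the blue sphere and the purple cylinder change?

-1.6

The distance was about 5.4 in the first image and 3.8 in the second, so they moved 1.6 units closer together.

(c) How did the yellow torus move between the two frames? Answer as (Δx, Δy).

(1.5, 2.5)

The yellow torus was at about (10.5, 1.8) and moved to about (12.0, 4.3).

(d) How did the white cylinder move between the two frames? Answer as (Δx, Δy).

(-2.0, -0.9)

The white cylinder was at about (3.5, 6.4) and moved to about (1.5, 5.5).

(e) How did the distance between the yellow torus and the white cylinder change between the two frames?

+2.2

The distance was about 8.4 in the first image and 10.6 in the second, so they moved 2.2 units further apart.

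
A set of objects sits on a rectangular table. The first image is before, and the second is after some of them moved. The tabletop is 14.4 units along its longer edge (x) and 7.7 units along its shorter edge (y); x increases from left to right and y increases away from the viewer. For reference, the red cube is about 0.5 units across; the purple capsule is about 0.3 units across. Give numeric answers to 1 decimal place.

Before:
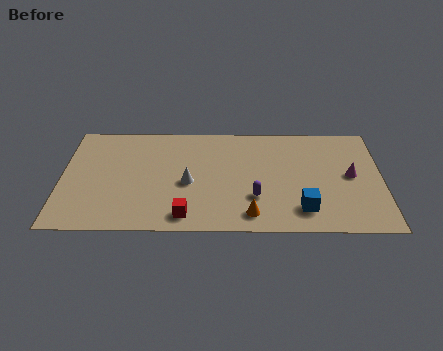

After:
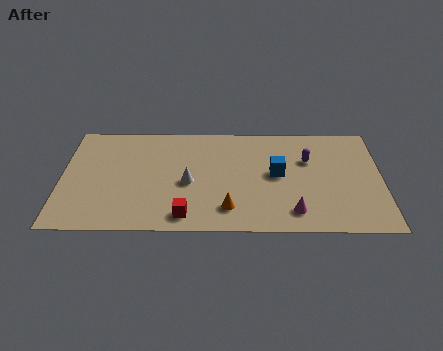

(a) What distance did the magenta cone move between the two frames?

3.7

From (13.0, 4.0) to (10.4, 1.4), the magenta cone covered √(2.6² + 2.6²) ≈ 3.7 units.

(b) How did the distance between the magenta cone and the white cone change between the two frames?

-2.2

The distance was about 7.3 in the first image and 5.1 in the second, so they moved 2.2 units closer together.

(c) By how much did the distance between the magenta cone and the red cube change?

-3.1

Before: roughly 7.9 units apart; after: 4.8. That's 3.1 units closer together.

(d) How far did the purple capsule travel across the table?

3.6

The purple capsule was near (8.7, 2.4) before and (11.1, 5.1) after, so it travelled √(2.4² + 2.7²) ≈ 3.6 units.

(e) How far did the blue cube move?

2.7

From (10.8, 1.6) to (9.7, 4.1), the blue cube covered √(1.1² + 2.5²) ≈ 2.7 units.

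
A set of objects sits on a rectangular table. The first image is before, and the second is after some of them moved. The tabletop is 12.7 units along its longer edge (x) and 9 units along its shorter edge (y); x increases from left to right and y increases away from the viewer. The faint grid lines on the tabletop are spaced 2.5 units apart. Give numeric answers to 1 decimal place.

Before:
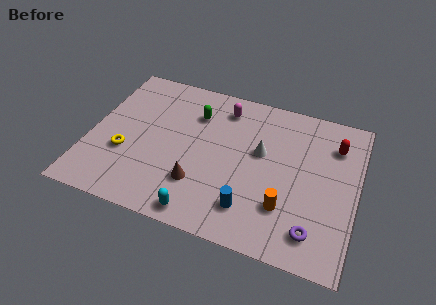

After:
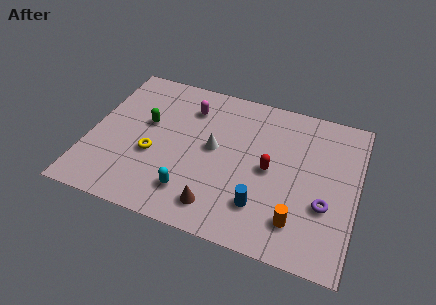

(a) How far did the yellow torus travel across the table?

1.3

The yellow torus was near (1.8, 3.2) before and (3.1, 3.5) after, so it travelled √(1.3² + 0.3²) ≈ 1.3 units.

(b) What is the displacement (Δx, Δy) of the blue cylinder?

(0.5, 0.3)

From the two frames, the blue cylinder sits at roughly (7.9, 1.9) before and (8.4, 2.2) after.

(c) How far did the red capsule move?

3.8

The red capsule was near (11.5, 6.8) before and (8.6, 4.4) after, so it travelled √(2.9² + 2.4²) ≈ 3.8 units.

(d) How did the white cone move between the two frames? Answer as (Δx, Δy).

(-2.2, -0.5)

The white cone was at about (8.1, 5.3) and moved to about (5.9, 4.8).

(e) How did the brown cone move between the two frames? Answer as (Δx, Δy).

(1.0, -1.0)

The brown cone started near (5.4, 2.5) and ended near (6.4, 1.5).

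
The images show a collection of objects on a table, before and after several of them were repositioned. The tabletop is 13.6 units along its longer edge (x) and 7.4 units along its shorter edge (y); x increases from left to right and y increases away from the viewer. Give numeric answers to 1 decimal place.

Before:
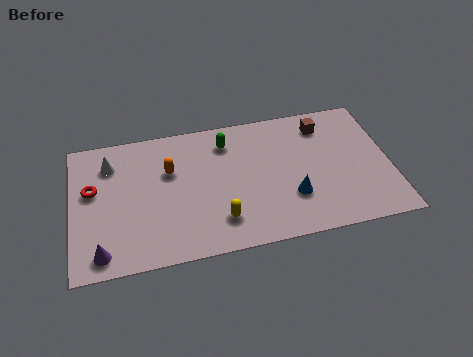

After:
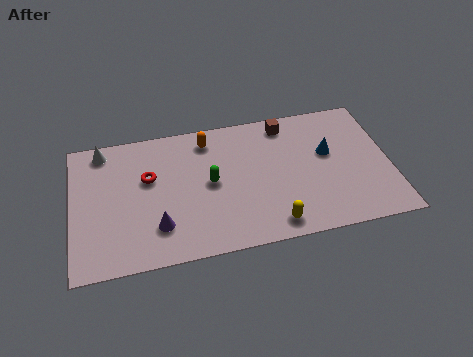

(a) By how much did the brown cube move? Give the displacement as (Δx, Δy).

(-1.6, 0.4)

The brown cube started near (10.9, 6.0) and ended near (9.3, 6.4).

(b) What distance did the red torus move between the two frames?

2.4

The red torus moved from about (0.9, 4.4) to (3.3, 4.6), a distance of √(2.4² + 0.2²) ≈ 2.4.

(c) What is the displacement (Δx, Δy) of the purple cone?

(2.4, 0.9)

The purple cone started near (1.2, 1.0) and ended near (3.6, 1.9).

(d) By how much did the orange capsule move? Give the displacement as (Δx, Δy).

(1.7, 1.4)

The orange capsule started near (4.2, 4.8) and ended near (5.9, 6.2).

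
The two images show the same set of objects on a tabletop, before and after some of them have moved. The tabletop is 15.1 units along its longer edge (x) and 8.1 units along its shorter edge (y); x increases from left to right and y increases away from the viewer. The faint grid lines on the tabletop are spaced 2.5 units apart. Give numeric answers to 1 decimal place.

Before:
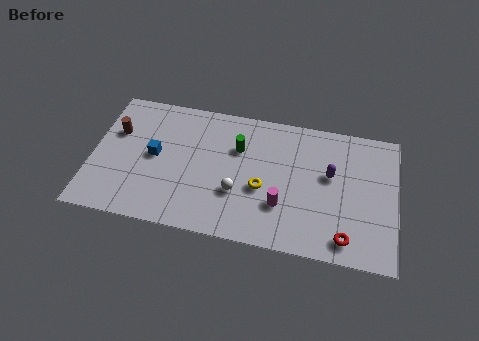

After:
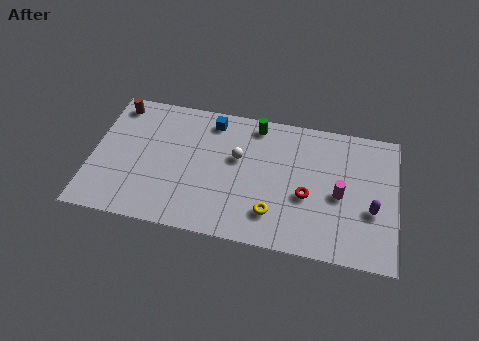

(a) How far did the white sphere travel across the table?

2.1

The white sphere moved from about (7.3, 2.8) to (7.2, 4.9), a distance of √(0.1² + 2.1²) ≈ 2.1.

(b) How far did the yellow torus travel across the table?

1.5

The yellow torus was near (8.5, 3.3) before and (9.1, 1.9) after, so it travelled √(0.6² + 1.4²) ≈ 1.5 units.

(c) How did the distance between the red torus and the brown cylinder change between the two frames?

-1.9

Before: roughly 12.3 units apart; after: 10.4. That's 1.9 units closer together.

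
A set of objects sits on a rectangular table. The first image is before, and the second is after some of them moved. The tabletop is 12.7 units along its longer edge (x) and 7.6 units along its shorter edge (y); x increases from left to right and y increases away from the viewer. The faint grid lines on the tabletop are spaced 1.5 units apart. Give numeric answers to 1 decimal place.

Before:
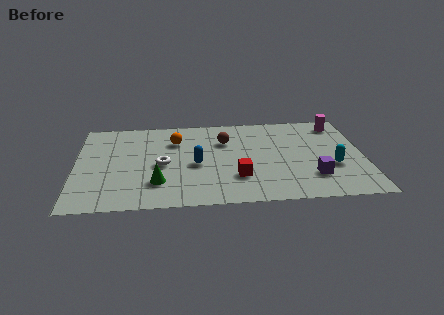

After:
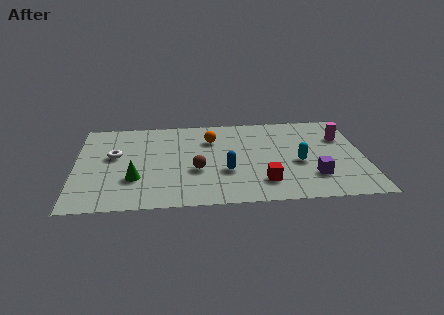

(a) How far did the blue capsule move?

1.5

From (5.3, 3.4) to (6.6, 2.7), the blue capsule covered √(1.3² + 0.7²) ≈ 1.5 units.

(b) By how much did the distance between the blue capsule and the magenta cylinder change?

-1.3

The distance was about 7.1 in the first image and 5.8 in the second, so they moved 1.3 units closer together.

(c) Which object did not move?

the purple cube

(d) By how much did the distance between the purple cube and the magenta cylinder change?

-1.1

They were about 4.6 units apart before and 3.5 after — 1.1 units closer together.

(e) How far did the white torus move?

2.3

The white torus was near (3.8, 3.5) before and (1.7, 4.4) after, so it travelled √(2.1² + 0.9²) ≈ 2.3 units.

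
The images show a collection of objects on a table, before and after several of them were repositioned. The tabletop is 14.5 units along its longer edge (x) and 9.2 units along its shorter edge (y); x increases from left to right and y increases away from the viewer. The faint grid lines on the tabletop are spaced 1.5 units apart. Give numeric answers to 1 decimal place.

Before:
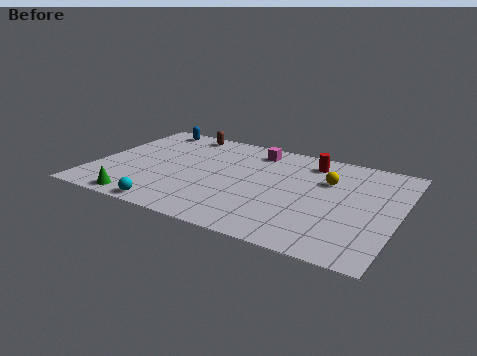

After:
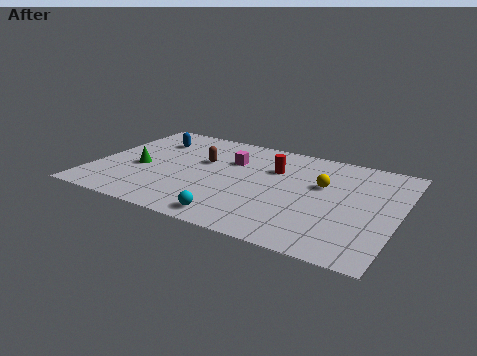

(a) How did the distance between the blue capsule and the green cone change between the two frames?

-4.3

They were about 7.3 units apart before and 3.0 after — 4.3 units closer together.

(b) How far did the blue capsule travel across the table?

1.4

The blue capsule was near (1.9, 8.2) before and (2.3, 6.9) after, so it travelled √(0.4² + 1.3²) ≈ 1.4 units.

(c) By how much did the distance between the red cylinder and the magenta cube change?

-0.6

Before: roughly 2.7 units apart; after: 2.1. That's 0.6 units closer together.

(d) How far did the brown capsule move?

2.9

From (3.6, 8.2) to (5.0, 5.7), the brown capsule covered √(1.4² + 2.5²) ≈ 2.9 units.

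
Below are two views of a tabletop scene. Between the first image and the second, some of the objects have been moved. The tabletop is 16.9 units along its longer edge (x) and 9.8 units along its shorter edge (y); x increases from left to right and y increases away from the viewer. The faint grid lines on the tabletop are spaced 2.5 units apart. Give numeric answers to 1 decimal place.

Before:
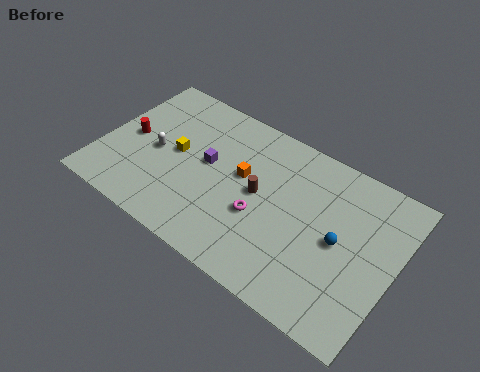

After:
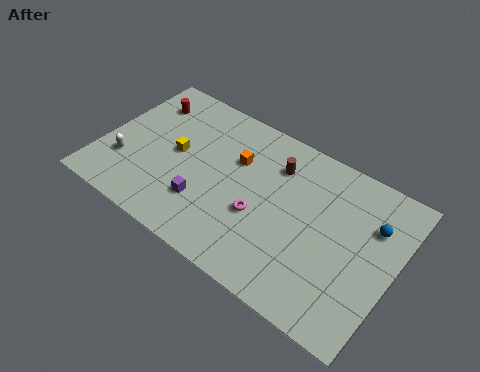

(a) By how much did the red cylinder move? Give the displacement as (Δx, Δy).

(0.3, 2.8)

The red cylinder started near (1.5, 4.8) and ended near (1.8, 7.6).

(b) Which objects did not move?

the magenta torus and the yellow cube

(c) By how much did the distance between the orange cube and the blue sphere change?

+2.0

They were about 5.9 units apart before and 7.9 after — 2.0 units further apart.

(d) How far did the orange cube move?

0.9

The orange cube moved from about (8.0, 5.7) to (7.5, 6.5), a distance of √(0.5² + 0.8²) ≈ 0.9.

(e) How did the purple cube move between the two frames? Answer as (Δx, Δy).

(0.3, -2.6)

The purple cube was at about (6.0, 5.4) and moved to about (6.3, 2.8).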